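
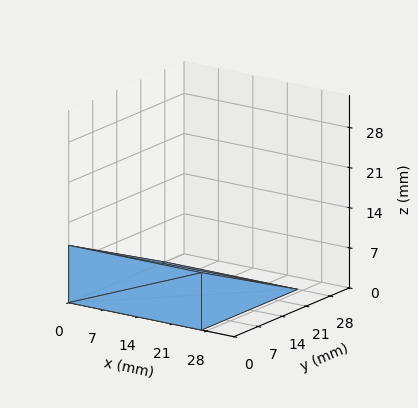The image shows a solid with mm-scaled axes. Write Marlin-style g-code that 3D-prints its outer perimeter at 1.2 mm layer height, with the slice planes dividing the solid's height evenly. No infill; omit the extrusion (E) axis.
Reading the render: the shape is a wedge (ramp): 27 × 28 mm base, rising to 10 mm along the y=0 edge and sloping linearly to z=0 at y=28 (dimensions read to the nearest mm from the axis ticks). For the g-code, the solid's height is divided into equal slices at the stated Δz and each level perimeter traced with G1 moves after a G0 lift.

; perimeter-only toolpath
G21 ; units = mm
G90 ; absolute positioning
G28 ; home
; layer 1
G0 Z1.2
G0 X0.0 Y0.0
G1 X27.0 Y0.0
G1 X27.0 Y24.5
G1 X0.0 Y24.5
G1 X0.0 Y0.0
; layer 2
G0 Z2.5
G0 X0.0 Y0.0
G1 X27.0 Y0.0
G1 X27.0 Y21.0
G1 X0.0 Y21.0
G1 X0.0 Y0.0
; layer 3
G0 Z3.8
G0 X0.0 Y0.0
G1 X27.0 Y0.0
G1 X27.0 Y17.5
G1 X0.0 Y17.5
G1 X0.0 Y0.0
; layer 4
G0 Z5.0
G0 X0.0 Y0.0
G1 X27.0 Y0.0
G1 X27.0 Y14.0
G1 X0.0 Y14.0
G1 X0.0 Y0.0
; layer 5
G0 Z6.2
G0 X0.0 Y0.0
G1 X27.0 Y0.0
G1 X27.0 Y10.5
G1 X0.0 Y10.5
G1 X0.0 Y0.0
; layer 6
G0 Z7.5
G0 X0.0 Y0.0
G1 X27.0 Y0.0
G1 X27.0 Y7.0
G1 X0.0 Y7.0
G1 X0.0 Y0.0
; layer 7
G0 Z8.8
G0 X0.0 Y0.0
G1 X27.0 Y0.0
G1 X27.0 Y3.5
G1 X0.0 Y3.5
G1 X0.0 Y0.0
M2 ; end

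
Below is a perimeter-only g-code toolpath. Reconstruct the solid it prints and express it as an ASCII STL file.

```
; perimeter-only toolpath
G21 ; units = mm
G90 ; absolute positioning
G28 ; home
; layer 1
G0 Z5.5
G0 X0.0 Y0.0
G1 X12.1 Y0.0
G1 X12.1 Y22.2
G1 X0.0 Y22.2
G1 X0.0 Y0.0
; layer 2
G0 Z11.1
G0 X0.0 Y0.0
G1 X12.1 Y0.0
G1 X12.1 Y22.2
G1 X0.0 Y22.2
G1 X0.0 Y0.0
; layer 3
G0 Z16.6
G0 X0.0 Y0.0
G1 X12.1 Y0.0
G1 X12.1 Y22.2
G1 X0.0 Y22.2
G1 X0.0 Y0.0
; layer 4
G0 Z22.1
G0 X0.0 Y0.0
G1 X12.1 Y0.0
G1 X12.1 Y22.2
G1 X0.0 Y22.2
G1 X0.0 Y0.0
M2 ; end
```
solid part
  facet normal 0.0000 0.0000 -1.0000
    outer loop
      vertex 12.1 22.2 0.0
      vertex 12.1 0.0 0.0
      vertex 0.0 0.0 0.0
    endloop
  endfacet
  facet normal 0.0000 0.0000 -1.0000
    outer loop
      vertex 0.0 22.2 0.0
      vertex 12.1 22.2 0.0
      vertex 0.0 0.0 0.0
    endloop
  endfacet
  facet normal 0.0000 0.0000 1.0000
    outer loop
      vertex 0.0 0.0 22.1
      vertex 12.1 0.0 22.1
      vertex 12.1 22.2 22.1
    endloop
  endfacet
  facet normal 0.0000 0.0000 1.0000
    outer loop
      vertex 0.0 0.0 22.1
      vertex 12.1 22.2 22.1
      vertex 0.0 22.2 22.1
    endloop
  endfacet
  facet normal 0.0000 -1.0000 0.0000
    outer loop
      vertex 0.0 0.0 0.0
      vertex 12.1 0.0 0.0
      vertex 12.1 0.0 22.1
    endloop
  endfacet
  facet normal 0.0000 -1.0000 0.0000
    outer loop
      vertex 0.0 0.0 0.0
      vertex 12.1 0.0 22.1
      vertex 0.0 0.0 22.1
    endloop
  endfacet
  facet normal 0.0000 1.0000 0.0000
    outer loop
      vertex 12.1 22.2 22.1
      vertex 12.1 22.2 0.0
      vertex 0.0 22.2 0.0
    endloop
  endfacet
  facet normal 0.0000 1.0000 0.0000
    outer loop
      vertex 0.0 22.2 22.1
      vertex 12.1 22.2 22.1
      vertex 0.0 22.2 0.0
    endloop
  endfacet
  facet normal -1.0000 0.0000 0.0000
    outer loop
      vertex 0.0 22.2 22.1
      vertex 0.0 22.2 0.0
      vertex 0.0 0.0 0.0
    endloop
  endfacet
  facet normal -1.0000 0.0000 0.0000
    outer loop
      vertex 0.0 0.0 22.1
      vertex 0.0 22.2 22.1
      vertex 0.0 0.0 0.0
    endloop
  endfacet
  facet normal 1.0000 0.0000 0.0000
    outer loop
      vertex 12.1 0.0 0.0
      vertex 12.1 22.2 0.0
      vertex 12.1 22.2 22.1
    endloop
  endfacet
  facet normal 1.0000 0.0000 0.0000
    outer loop
      vertex 12.1 0.0 0.0
      vertex 12.1 22.2 22.1
      vertex 12.1 0.0 22.1
    endloop
  endfacet
endsolid part

The G0 Z moves step by Δz≈5.5 mm. Every layer's G1 loop is the same polygon, so the solid is a straight extrusion of it from z=0 to z≈22.1. Closing with flat bottom and top caps and triangulating gives 12 facets — a rectangular box, roughly 12.1 × 22.2 mm footprint and 22.1 mm tall.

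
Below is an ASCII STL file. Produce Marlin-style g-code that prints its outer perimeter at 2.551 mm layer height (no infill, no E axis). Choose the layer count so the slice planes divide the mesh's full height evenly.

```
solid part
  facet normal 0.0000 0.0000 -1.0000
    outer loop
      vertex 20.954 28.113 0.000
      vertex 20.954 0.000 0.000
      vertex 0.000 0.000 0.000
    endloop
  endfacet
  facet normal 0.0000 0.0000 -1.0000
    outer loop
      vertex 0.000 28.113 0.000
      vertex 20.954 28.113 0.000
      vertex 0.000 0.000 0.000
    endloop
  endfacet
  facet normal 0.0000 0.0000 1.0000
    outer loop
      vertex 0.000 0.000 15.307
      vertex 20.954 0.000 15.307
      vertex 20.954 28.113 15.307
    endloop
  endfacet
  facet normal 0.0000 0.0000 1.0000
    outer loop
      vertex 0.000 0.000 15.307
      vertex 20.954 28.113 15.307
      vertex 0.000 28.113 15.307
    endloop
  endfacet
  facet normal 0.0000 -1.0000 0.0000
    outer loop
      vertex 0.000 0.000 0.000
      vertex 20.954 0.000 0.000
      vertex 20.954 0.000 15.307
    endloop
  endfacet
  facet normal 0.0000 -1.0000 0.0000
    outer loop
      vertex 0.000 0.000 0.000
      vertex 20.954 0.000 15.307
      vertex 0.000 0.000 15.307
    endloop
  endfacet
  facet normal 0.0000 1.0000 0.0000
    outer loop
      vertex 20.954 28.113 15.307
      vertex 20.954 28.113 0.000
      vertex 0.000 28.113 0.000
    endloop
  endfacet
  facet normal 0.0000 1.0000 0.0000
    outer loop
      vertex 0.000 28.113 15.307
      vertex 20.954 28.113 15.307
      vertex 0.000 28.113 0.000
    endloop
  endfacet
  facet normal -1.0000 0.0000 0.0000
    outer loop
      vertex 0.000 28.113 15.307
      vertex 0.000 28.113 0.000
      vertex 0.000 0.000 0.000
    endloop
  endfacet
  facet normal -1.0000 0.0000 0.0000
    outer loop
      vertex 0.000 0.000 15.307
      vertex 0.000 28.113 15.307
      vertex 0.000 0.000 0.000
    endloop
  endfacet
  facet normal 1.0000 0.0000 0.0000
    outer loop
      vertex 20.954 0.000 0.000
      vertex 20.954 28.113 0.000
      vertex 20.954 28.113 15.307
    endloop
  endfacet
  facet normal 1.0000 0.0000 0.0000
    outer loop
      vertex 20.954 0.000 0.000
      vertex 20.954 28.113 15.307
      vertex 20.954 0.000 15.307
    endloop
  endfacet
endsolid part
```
; perimeter-only toolpath
G21 ; units = mm
G90 ; absolute positioning
G28 ; home
; layer 1
G0 Z2.551
G0 X0.000 Y0.000
G1 X20.954 Y0.000
G1 X20.954 Y28.113
G1 X0.000 Y28.113
G1 X0.000 Y0.000
; layer 2
G0 Z5.102
G0 X0.000 Y0.000
G1 X20.954 Y0.000
G1 X20.954 Y28.113
G1 X0.000 Y28.113
G1 X0.000 Y0.000
; layer 3
G0 Z7.653
G0 X0.000 Y0.000
G1 X20.954 Y0.000
G1 X20.954 Y28.113
G1 X0.000 Y28.113
G1 X0.000 Y0.000
; layer 4
G0 Z10.205
G0 X0.000 Y0.000
G1 X20.954 Y0.000
G1 X20.954 Y28.113
G1 X0.000 Y28.113
G1 X0.000 Y0.000
; layer 5
G0 Z12.756
G0 X0.000 Y0.000
G1 X20.954 Y0.000
G1 X20.954 Y28.113
G1 X0.000 Y28.113
G1 X0.000 Y0.000
; layer 6
G0 Z15.307
G0 X0.000 Y0.000
G1 X20.954 Y0.000
G1 X20.954 Y28.113
G1 X0.000 Y28.113
G1 X0.000 Y0.000
M2 ; end

The solid is a rectangular box, roughly 21 × 28.1 mm footprint and 15.3 mm tall. Slicing at Δz = 2.551 mm — 6 equal slices spanning the solid's height, so layer i sits at z = i·h/6 — gives 6 non-empty perimeters. Each is a 4-segment closed polygon; G0 lifts to the layer z and rapids to the start vertex, then G1 traces the edges.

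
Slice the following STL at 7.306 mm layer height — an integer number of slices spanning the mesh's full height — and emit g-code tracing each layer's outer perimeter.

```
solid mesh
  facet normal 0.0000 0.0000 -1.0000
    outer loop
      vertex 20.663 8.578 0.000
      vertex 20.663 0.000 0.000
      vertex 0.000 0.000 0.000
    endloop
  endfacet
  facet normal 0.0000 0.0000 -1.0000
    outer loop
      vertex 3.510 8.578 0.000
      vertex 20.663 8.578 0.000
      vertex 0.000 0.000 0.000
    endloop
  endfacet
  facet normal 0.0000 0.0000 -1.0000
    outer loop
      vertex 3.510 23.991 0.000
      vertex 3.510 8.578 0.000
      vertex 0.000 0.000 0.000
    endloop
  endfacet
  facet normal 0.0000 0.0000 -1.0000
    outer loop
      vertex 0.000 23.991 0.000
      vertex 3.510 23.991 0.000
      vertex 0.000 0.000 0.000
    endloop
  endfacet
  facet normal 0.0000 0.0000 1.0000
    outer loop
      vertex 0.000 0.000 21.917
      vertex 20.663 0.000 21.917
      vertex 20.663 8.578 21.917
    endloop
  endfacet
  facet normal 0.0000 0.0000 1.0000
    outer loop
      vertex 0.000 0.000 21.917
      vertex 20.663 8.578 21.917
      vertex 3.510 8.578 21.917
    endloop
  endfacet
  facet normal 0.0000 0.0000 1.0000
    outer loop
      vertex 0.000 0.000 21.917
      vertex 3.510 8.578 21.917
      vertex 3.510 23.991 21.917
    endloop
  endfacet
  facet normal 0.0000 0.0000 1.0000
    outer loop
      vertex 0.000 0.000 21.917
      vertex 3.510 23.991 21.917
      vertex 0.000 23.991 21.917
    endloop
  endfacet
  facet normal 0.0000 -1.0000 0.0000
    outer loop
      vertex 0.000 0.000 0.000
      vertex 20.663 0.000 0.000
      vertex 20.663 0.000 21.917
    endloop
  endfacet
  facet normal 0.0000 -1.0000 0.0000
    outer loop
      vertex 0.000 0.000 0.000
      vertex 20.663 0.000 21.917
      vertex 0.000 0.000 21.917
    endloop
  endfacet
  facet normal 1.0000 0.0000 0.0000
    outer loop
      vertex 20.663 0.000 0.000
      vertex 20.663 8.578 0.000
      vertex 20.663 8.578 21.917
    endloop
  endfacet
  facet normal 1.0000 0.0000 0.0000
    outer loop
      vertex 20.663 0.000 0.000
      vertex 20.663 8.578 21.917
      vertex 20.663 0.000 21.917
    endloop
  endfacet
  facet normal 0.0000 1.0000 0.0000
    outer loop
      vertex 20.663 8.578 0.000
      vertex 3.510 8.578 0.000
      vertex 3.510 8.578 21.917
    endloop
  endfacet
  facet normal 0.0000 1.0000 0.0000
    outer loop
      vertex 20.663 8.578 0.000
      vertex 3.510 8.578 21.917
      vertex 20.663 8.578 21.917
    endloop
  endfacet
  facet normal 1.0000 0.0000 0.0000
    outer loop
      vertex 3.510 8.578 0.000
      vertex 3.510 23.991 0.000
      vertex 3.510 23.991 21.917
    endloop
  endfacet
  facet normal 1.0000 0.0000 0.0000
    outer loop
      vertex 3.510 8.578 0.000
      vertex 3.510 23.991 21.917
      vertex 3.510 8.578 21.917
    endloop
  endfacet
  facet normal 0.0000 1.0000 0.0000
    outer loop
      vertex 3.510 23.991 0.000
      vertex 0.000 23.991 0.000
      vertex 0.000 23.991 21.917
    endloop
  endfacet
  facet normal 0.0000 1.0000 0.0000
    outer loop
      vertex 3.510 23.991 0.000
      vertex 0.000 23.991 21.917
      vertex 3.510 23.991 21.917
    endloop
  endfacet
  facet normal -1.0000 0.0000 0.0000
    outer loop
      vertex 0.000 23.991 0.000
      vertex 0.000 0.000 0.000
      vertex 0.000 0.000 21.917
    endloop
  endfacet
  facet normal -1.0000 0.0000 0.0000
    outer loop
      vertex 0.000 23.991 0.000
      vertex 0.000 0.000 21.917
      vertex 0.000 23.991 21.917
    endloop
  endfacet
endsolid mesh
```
; perimeter-only toolpath
G21 ; units = mm
G90 ; absolute positioning
G28 ; home
; layer 1
G0 Z7.306
G0 X0.000 Y0.000
G1 X20.663 Y0.000
G1 X20.663 Y8.578
G1 X3.510 Y8.578
G1 X3.510 Y23.991
G1 X0.000 Y23.991
G1 X0.000 Y0.000
; layer 2
G0 Z14.611
G0 X0.000 Y0.000
G1 X20.663 Y0.000
G1 X20.663 Y8.578
G1 X3.510 Y8.578
G1 X3.510 Y23.991
G1 X0.000 Y23.991
G1 X0.000 Y0.000
; layer 3
G0 Z21.917
G0 X0.000 Y0.000
G1 X20.663 Y0.000
G1 X20.663 Y8.578
G1 X3.510 Y8.578
G1 X3.510 Y23.991
G1 X0.000 Y23.991
G1 X0.000 Y0.000
M2 ; end

The solid is an L-shaped prism: outer 20.7 × 24 mm, arm thicknesses ≈ 8.58 mm (horizontal) and 3.51 mm (vertical), extruded 21.9 mm in z. Slicing at Δz = 7.306 mm — 3 equal slices spanning the solid's height, so layer i sits at z = i·h/3 — gives 3 non-empty perimeters. Each is a 6-segment closed polygon; G0 lifts to the layer z and rapids to the start vertex, then G1 traces the edges.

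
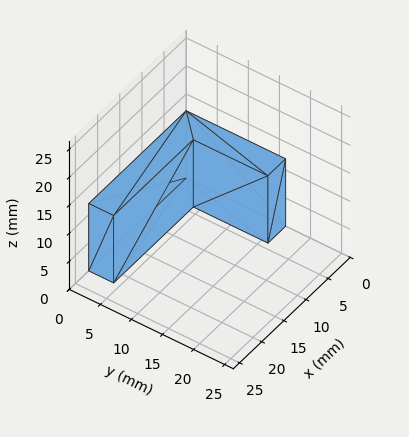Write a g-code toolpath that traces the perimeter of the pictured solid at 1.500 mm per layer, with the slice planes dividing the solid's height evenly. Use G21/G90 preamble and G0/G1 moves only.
Reading the render: the shape is an L-shaped prism: outer 22 × 16 mm, arm thicknesses ≈ 4 mm (horizontal) and 4 mm (vertical), extruded 12 mm in z (dimensions read to the nearest mm from the axis ticks). For the g-code, the solid's height is divided into equal slices at the stated Δz and each level perimeter traced with G1 moves after a G0 lift.

; perimeter-only toolpath
G21 ; units = mm
G90 ; absolute positioning
G28 ; home
; layer 1
G0 Z1.500
G0 X0.000 Y0.000
G1 X22.000 Y0.000
G1 X22.000 Y4.000
G1 X4.000 Y4.000
G1 X4.000 Y16.000
G1 X0.000 Y16.000
G1 X0.000 Y0.000
; layer 2
G0 Z3.000
G0 X0.000 Y0.000
G1 X22.000 Y0.000
G1 X22.000 Y4.000
G1 X4.000 Y4.000
G1 X4.000 Y16.000
G1 X0.000 Y16.000
G1 X0.000 Y0.000
; layer 3
G0 Z4.500
G0 X0.000 Y0.000
G1 X22.000 Y0.000
G1 X22.000 Y4.000
G1 X4.000 Y4.000
G1 X4.000 Y16.000
G1 X0.000 Y16.000
G1 X0.000 Y0.000
; layer 4
G0 Z6.000
G0 X0.000 Y0.000
G1 X22.000 Y0.000
G1 X22.000 Y4.000
G1 X4.000 Y4.000
G1 X4.000 Y16.000
G1 X0.000 Y16.000
G1 X0.000 Y0.000
; layer 5
G0 Z7.500
G0 X0.000 Y0.000
G1 X22.000 Y0.000
G1 X22.000 Y4.000
G1 X4.000 Y4.000
G1 X4.000 Y16.000
G1 X0.000 Y16.000
G1 X0.000 Y0.000
; layer 6
G0 Z9.000
G0 X0.000 Y0.000
G1 X22.000 Y0.000
G1 X22.000 Y4.000
G1 X4.000 Y4.000
G1 X4.000 Y16.000
G1 X0.000 Y16.000
G1 X0.000 Y0.000
; layer 7
G0 Z10.500
G0 X0.000 Y0.000
G1 X22.000 Y0.000
G1 X22.000 Y4.000
G1 X4.000 Y4.000
G1 X4.000 Y16.000
G1 X0.000 Y16.000
G1 X0.000 Y0.000
; layer 8
G0 Z12.000
G0 X0.000 Y0.000
G1 X22.000 Y0.000
G1 X22.000 Y4.000
G1 X4.000 Y4.000
G1 X4.000 Y16.000
G1 X0.000 Y16.000
G1 X0.000 Y0.000
M2 ; end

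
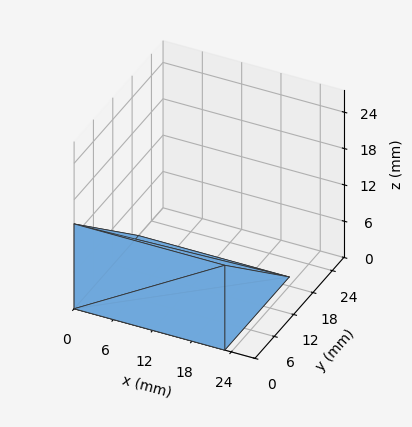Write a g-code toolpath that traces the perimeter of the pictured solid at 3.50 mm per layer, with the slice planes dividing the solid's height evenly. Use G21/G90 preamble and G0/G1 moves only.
Reading the render: the shape is a wedge (ramp): 23 × 20 mm base, rising to 14 mm along the y=0 edge and sloping linearly to z=0 at y=20 (dimensions read to the nearest mm from the axis ticks). For the g-code, the solid's height is divided into equal slices at the stated Δz and each level perimeter traced with G1 moves after a G0 lift.

; perimeter-only toolpath
G21 ; units = mm
G90 ; absolute positioning
G28 ; home
; layer 1
G0 Z3.50
G0 X0.00 Y0.00
G1 X23.00 Y0.00
G1 X23.00 Y15.00
G1 X0.00 Y15.00
G1 X0.00 Y0.00
; layer 2
G0 Z7.00
G0 X0.00 Y0.00
G1 X23.00 Y0.00
G1 X23.00 Y10.00
G1 X0.00 Y10.00
G1 X0.00 Y0.00
; layer 3
G0 Z10.50
G0 X0.00 Y0.00
G1 X23.00 Y0.00
G1 X23.00 Y5.00
G1 X0.00 Y5.00
G1 X0.00 Y0.00
M2 ; end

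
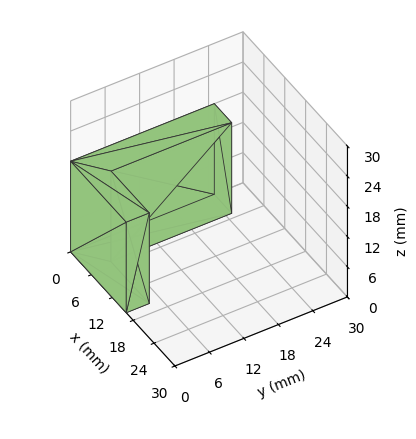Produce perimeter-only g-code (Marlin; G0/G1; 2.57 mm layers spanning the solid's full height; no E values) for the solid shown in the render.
Reading the render: the shape is an L-shaped prism: outer 16 × 25 mm, arm thicknesses ≈ 4 mm (horizontal) and 5 mm (vertical), extruded 18 mm in z (dimensions read to the nearest mm from the axis ticks). For the g-code, the solid's height is divided into equal slices at the stated Δz and each level perimeter traced with G1 moves after a G0 lift.

; perimeter-only toolpath
G21 ; units = mm
G90 ; absolute positioning
G28 ; home
; layer 1
G0 Z2.57
G0 X0.00 Y0.00
G1 X16.00 Y0.00
G1 X16.00 Y4.00
G1 X5.00 Y4.00
G1 X5.00 Y25.00
G1 X0.00 Y25.00
G1 X0.00 Y0.00
; layer 2
G0 Z5.14
G0 X0.00 Y0.00
G1 X16.00 Y0.00
G1 X16.00 Y4.00
G1 X5.00 Y4.00
G1 X5.00 Y25.00
G1 X0.00 Y25.00
G1 X0.00 Y0.00
; layer 3
G0 Z7.71
G0 X0.00 Y0.00
G1 X16.00 Y0.00
G1 X16.00 Y4.00
G1 X5.00 Y4.00
G1 X5.00 Y25.00
G1 X0.00 Y25.00
G1 X0.00 Y0.00
; layer 4
G0 Z10.29
G0 X0.00 Y0.00
G1 X16.00 Y0.00
G1 X16.00 Y4.00
G1 X5.00 Y4.00
G1 X5.00 Y25.00
G1 X0.00 Y25.00
G1 X0.00 Y0.00
; layer 5
G0 Z12.86
G0 X0.00 Y0.00
G1 X16.00 Y0.00
G1 X16.00 Y4.00
G1 X5.00 Y4.00
G1 X5.00 Y25.00
G1 X0.00 Y25.00
G1 X0.00 Y0.00
; layer 6
G0 Z15.43
G0 X0.00 Y0.00
G1 X16.00 Y0.00
G1 X16.00 Y4.00
G1 X5.00 Y4.00
G1 X5.00 Y25.00
G1 X0.00 Y25.00
G1 X0.00 Y0.00
; layer 7
G0 Z18.00
G0 X0.00 Y0.00
G1 X16.00 Y0.00
G1 X16.00 Y4.00
G1 X5.00 Y4.00
G1 X5.00 Y25.00
G1 X0.00 Y25.00
G1 X0.00 Y0.00
M2 ; end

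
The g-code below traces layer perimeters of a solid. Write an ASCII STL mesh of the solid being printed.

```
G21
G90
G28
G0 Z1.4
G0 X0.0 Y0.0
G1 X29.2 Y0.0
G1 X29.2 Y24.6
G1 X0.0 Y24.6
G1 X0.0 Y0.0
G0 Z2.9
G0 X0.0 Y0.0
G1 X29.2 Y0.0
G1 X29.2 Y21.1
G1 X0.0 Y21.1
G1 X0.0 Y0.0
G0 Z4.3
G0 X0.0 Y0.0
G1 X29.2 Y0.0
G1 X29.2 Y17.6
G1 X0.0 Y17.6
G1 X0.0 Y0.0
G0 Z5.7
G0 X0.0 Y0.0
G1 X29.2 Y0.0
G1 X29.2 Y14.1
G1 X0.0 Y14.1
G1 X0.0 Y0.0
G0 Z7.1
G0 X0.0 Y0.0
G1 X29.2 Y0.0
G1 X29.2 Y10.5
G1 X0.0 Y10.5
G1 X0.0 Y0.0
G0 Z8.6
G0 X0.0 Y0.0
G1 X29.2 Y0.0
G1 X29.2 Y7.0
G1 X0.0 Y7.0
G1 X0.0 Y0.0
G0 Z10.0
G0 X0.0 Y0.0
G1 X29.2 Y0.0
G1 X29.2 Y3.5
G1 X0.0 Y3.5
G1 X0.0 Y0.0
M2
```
solid part
  facet normal 0.0000 0.0000 -1.0000
    outer loop
      vertex 29.2 28.1 0.0
      vertex 29.2 0.0 0.0
      vertex 0.0 0.0 0.0
    endloop
  endfacet
  facet normal 0.0000 0.0000 -1.0000
    outer loop
      vertex 0.0 28.1 0.0
      vertex 29.2 28.1 0.0
      vertex 0.0 0.0 0.0
    endloop
  endfacet
  facet normal 0.0000 -1.0000 0.0000
    outer loop
      vertex 0.0 0.0 0.0
      vertex 29.2 0.0 0.0
      vertex 29.2 0.0 11.4
    endloop
  endfacet
  facet normal 0.0000 -1.0000 0.0000
    outer loop
      vertex 0.0 0.0 0.0
      vertex 29.2 0.0 11.4
      vertex 0.0 0.0 11.4
    endloop
  endfacet
  facet normal 0.0000 0.3759 0.9266
    outer loop
      vertex 0.0 0.0 11.4
      vertex 29.2 0.0 11.4
      vertex 29.2 28.1 0.0
    endloop
  endfacet
  facet normal 0.0000 0.3759 0.9266
    outer loop
      vertex 0.0 0.0 11.4
      vertex 29.2 28.1 0.0
      vertex 0.0 28.1 0.0
    endloop
  endfacet
  facet normal -1.0000 0.0000 0.0000
    outer loop
      vertex 0.0 0.0 11.4
      vertex 0.0 28.1 0.0
      vertex 0.0 0.0 0.0
    endloop
  endfacet
  facet normal 1.0000 0.0000 0.0000
    outer loop
      vertex 29.2 0.0 0.0
      vertex 29.2 28.1 0.0
      vertex 29.2 0.0 11.4
    endloop
  endfacet
endsolid part

The G0 Z moves step by Δz≈1.4 mm. The G1 loops shrink linearly with z, so the solid tapers from its base footprint up to z≈11.4. Closing with a flat bottom cap and the tapered top and triangulating gives 8 facets — a wedge (ramp): 29.2 × 28.1 mm base, rising to 11.4 mm along the y=0 edge and sloping linearly to z=0 at y=28.1.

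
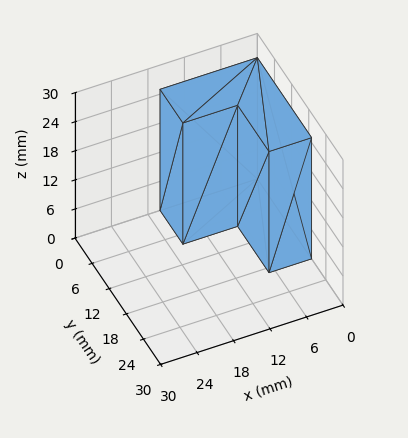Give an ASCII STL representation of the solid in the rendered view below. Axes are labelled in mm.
Reading the render: the shape is an L-shaped prism: outer 16 × 19 mm, arm thicknesses ≈ 8 mm (horizontal) and 7 mm (vertical), extruded 25 mm in z (dimensions read to the nearest mm from the axis ticks). For the STL, each face is triangulated and given an outward normal.

solid part
  facet normal 0.0000 0.0000 -1.0000
    outer loop
      vertex 16.0 8.0 0.0
      vertex 16.0 0.0 0.0
      vertex 0.0 0.0 0.0
    endloop
  endfacet
  facet normal 0.0000 0.0000 -1.0000
    outer loop
      vertex 7.0 8.0 0.0
      vertex 16.0 8.0 0.0
      vertex 0.0 0.0 0.0
    endloop
  endfacet
  facet normal 0.0000 0.0000 -1.0000
    outer loop
      vertex 7.0 19.0 0.0
      vertex 7.0 8.0 0.0
      vertex 0.0 0.0 0.0
    endloop
  endfacet
  facet normal 0.0000 0.0000 -1.0000
    outer loop
      vertex 0.0 19.0 0.0
      vertex 7.0 19.0 0.0
      vertex 0.0 0.0 0.0
    endloop
  endfacet
  facet normal 0.0000 0.0000 1.0000
    outer loop
      vertex 0.0 0.0 25.0
      vertex 16.0 0.0 25.0
      vertex 16.0 8.0 25.0
    endloop
  endfacet
  facet normal 0.0000 0.0000 1.0000
    outer loop
      vertex 0.0 0.0 25.0
      vertex 16.0 8.0 25.0
      vertex 7.0 8.0 25.0
    endloop
  endfacet
  facet normal 0.0000 0.0000 1.0000
    outer loop
      vertex 0.0 0.0 25.0
      vertex 7.0 8.0 25.0
      vertex 7.0 19.0 25.0
    endloop
  endfacet
  facet normal 0.0000 0.0000 1.0000
    outer loop
      vertex 0.0 0.0 25.0
      vertex 7.0 19.0 25.0
      vertex 0.0 19.0 25.0
    endloop
  endfacet
  facet normal 0.0000 -1.0000 0.0000
    outer loop
      vertex 0.0 0.0 0.0
      vertex 16.0 0.0 0.0
      vertex 16.0 0.0 25.0
    endloop
  endfacet
  facet normal 0.0000 -1.0000 0.0000
    outer loop
      vertex 0.0 0.0 0.0
      vertex 16.0 0.0 25.0
      vertex 0.0 0.0 25.0
    endloop
  endfacet
  facet normal 1.0000 0.0000 0.0000
    outer loop
      vertex 16.0 0.0 0.0
      vertex 16.0 8.0 0.0
      vertex 16.0 8.0 25.0
    endloop
  endfacet
  facet normal 1.0000 0.0000 0.0000
    outer loop
      vertex 16.0 0.0 0.0
      vertex 16.0 8.0 25.0
      vertex 16.0 0.0 25.0
    endloop
  endfacet
  facet normal 0.0000 1.0000 0.0000
    outer loop
      vertex 16.0 8.0 0.0
      vertex 7.0 8.0 0.0
      vertex 7.0 8.0 25.0
    endloop
  endfacet
  facet normal 0.0000 1.0000 0.0000
    outer loop
      vertex 16.0 8.0 0.0
      vertex 7.0 8.0 25.0
      vertex 16.0 8.0 25.0
    endloop
  endfacet
  facet normal 1.0000 0.0000 0.0000
    outer loop
      vertex 7.0 8.0 0.0
      vertex 7.0 19.0 0.0
      vertex 7.0 19.0 25.0
    endloop
  endfacet
  facet normal 1.0000 0.0000 0.0000
    outer loop
      vertex 7.0 8.0 0.0
      vertex 7.0 19.0 25.0
      vertex 7.0 8.0 25.0
    endloop
  endfacet
  facet normal 0.0000 1.0000 0.0000
    outer loop
      vertex 7.0 19.0 0.0
      vertex 0.0 19.0 0.0
      vertex 0.0 19.0 25.0
    endloop
  endfacet
  facet normal 0.0000 1.0000 0.0000
    outer loop
      vertex 7.0 19.0 0.0
      vertex 0.0 19.0 25.0
      vertex 7.0 19.0 25.0
    endloop
  endfacet
  facet normal -1.0000 0.0000 0.0000
    outer loop
      vertex 0.0 19.0 0.0
      vertex 0.0 0.0 0.0
      vertex 0.0 0.0 25.0
    endloop
  endfacet
  facet normal -1.0000 0.0000 0.0000
    outer loop
      vertex 0.0 19.0 0.0
      vertex 0.0 0.0 25.0
      vertex 0.0 19.0 25.0
    endloop
  endfacet
endsolid part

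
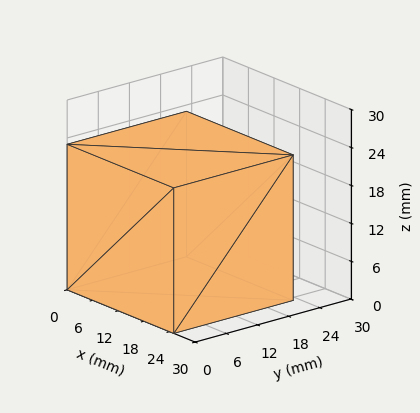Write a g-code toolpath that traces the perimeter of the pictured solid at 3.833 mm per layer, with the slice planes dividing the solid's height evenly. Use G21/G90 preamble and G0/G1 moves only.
Reading the render: the shape is a rectangular box, roughly 25 × 23 mm footprint and 23 mm tall (dimensions read to the nearest mm from the axis ticks). For the g-code, the solid's height is divided into equal slices at the stated Δz and each level perimeter traced with G1 moves after a G0 lift.

; perimeter-only toolpath
G21 ; units = mm
G90 ; absolute positioning
G28 ; home
; layer 1
G0 Z3.833
G0 X0.000 Y0.000
G1 X25.000 Y0.000
G1 X25.000 Y23.000
G1 X0.000 Y23.000
G1 X0.000 Y0.000
; layer 2
G0 Z7.667
G0 X0.000 Y0.000
G1 X25.000 Y0.000
G1 X25.000 Y23.000
G1 X0.000 Y23.000
G1 X0.000 Y0.000
; layer 3
G0 Z11.500
G0 X0.000 Y0.000
G1 X25.000 Y0.000
G1 X25.000 Y23.000
G1 X0.000 Y23.000
G1 X0.000 Y0.000
; layer 4
G0 Z15.333
G0 X0.000 Y0.000
G1 X25.000 Y0.000
G1 X25.000 Y23.000
G1 X0.000 Y23.000
G1 X0.000 Y0.000
; layer 5
G0 Z19.167
G0 X0.000 Y0.000
G1 X25.000 Y0.000
G1 X25.000 Y23.000
G1 X0.000 Y23.000
G1 X0.000 Y0.000
; layer 6
G0 Z23.000
G0 X0.000 Y0.000
G1 X25.000 Y0.000
G1 X25.000 Y23.000
G1 X0.000 Y23.000
G1 X0.000 Y0.000
M2 ; end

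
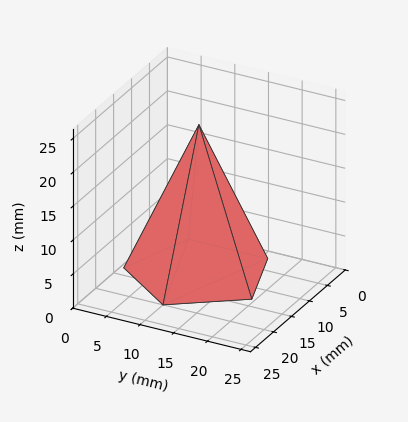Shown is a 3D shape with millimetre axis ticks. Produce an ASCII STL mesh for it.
Reading the render: the shape is a regular 5-sided pyramid, base circumscribed radius ≈ 10 mm, apex at z ≈ 22 mm (dimensions read to the nearest mm from the axis ticks). For the STL, each face is triangulated and given an outward normal.

solid part
  facet normal 0.0000 0.0000 -1.0000
    outer loop
      vertex 1.9 15.9 0.0
      vertex 13.1 19.5 0.0
      vertex 20.0 10.0 0.0
    endloop
  endfacet
  facet normal 0.0000 0.0000 -1.0000
    outer loop
      vertex 1.9 4.1 0.0
      vertex 1.9 15.9 0.0
      vertex 20.0 10.0 0.0
    endloop
  endfacet
  facet normal 0.0000 0.0000 -1.0000
    outer loop
      vertex 13.1 0.5 0.0
      vertex 1.9 4.1 0.0
      vertex 20.0 10.0 0.0
    endloop
  endfacet
  facet normal 0.7594 0.5515 0.3452
    outer loop
      vertex 20.0 10.0 0.0
      vertex 13.1 19.5 0.0
      vertex 10.0 10.0 22.0
    endloop
  endfacet
  facet normal -0.2872 0.8935 0.3453
    outer loop
      vertex 13.1 19.5 0.0
      vertex 1.9 15.9 0.0
      vertex 10.0 10.0 22.0
    endloop
  endfacet
  facet normal -0.9384 0.0000 0.3455
    outer loop
      vertex 1.9 15.9 0.0
      vertex 1.9 4.1 0.0
      vertex 10.0 10.0 22.0
    endloop
  endfacet
  facet normal -0.2872 -0.8935 0.3453
    outer loop
      vertex 1.9 4.1 0.0
      vertex 13.1 0.5 0.0
      vertex 10.0 10.0 22.0
    endloop
  endfacet
  facet normal 0.7594 -0.5515 0.3452
    outer loop
      vertex 13.1 0.5 0.0
      vertex 20.0 10.0 0.0
      vertex 10.0 10.0 22.0
    endloop
  endfacet
endsolid part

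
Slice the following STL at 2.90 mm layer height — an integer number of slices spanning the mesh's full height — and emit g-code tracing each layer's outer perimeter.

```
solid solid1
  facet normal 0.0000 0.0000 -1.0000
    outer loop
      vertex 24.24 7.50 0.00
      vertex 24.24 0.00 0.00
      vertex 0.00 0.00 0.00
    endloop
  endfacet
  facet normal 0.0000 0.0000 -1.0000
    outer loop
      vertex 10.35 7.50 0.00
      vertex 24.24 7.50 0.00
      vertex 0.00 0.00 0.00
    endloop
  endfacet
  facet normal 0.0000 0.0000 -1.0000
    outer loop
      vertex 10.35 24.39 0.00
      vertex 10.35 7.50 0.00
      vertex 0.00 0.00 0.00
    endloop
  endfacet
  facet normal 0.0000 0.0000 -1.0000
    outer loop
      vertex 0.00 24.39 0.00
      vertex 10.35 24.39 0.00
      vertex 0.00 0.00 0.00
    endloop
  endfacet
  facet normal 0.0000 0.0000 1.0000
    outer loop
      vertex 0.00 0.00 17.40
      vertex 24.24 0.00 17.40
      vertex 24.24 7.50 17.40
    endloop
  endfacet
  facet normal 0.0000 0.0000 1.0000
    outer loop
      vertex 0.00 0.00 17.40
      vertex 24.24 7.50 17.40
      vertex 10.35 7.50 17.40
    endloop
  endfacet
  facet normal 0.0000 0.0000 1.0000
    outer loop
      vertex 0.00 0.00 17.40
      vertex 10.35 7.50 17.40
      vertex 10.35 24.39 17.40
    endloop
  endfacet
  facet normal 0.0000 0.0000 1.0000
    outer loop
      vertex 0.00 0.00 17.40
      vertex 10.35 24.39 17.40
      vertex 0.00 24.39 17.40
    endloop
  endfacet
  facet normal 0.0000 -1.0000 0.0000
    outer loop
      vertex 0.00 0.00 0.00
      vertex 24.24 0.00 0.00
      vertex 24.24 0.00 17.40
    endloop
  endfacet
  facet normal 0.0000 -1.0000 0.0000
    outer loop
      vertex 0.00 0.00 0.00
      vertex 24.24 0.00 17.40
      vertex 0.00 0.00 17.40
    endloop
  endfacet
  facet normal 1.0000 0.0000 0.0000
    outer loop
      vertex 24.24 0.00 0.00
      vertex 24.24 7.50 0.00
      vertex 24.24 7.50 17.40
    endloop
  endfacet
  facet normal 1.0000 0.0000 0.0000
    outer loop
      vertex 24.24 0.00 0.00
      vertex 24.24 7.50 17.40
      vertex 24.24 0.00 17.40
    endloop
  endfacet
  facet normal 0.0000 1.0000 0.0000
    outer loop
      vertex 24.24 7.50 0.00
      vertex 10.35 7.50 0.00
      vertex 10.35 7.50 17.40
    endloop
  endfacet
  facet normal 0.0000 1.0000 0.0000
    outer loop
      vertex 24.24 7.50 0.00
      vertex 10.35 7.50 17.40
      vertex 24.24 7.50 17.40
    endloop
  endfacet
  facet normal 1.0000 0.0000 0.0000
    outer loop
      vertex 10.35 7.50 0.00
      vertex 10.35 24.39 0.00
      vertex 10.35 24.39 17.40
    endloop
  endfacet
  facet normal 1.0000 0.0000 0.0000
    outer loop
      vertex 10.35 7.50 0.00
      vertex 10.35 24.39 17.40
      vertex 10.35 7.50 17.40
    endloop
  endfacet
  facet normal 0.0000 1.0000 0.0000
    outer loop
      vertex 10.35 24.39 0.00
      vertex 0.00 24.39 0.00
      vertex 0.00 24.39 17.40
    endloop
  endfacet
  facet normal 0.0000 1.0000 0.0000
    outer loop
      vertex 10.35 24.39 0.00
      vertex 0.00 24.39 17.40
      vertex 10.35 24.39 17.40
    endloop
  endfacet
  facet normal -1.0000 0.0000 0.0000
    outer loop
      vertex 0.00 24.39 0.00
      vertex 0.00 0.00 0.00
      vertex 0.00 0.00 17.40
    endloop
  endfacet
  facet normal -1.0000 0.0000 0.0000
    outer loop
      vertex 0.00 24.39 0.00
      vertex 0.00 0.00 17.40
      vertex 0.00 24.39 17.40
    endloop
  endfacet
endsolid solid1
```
; perimeter-only toolpath
G21 ; units = mm
G90 ; absolute positioning
G28 ; home
; layer 1
G0 Z2.90
G0 X0.00 Y0.00
G1 X24.24 Y0.00
G1 X24.24 Y7.50
G1 X10.35 Y7.50
G1 X10.35 Y24.39
G1 X0.00 Y24.39
G1 X0.00 Y0.00
; layer 2
G0 Z5.80
G0 X0.00 Y0.00
G1 X24.24 Y0.00
G1 X24.24 Y7.50
G1 X10.35 Y7.50
G1 X10.35 Y24.39
G1 X0.00 Y24.39
G1 X0.00 Y0.00
; layer 3
G0 Z8.70
G0 X0.00 Y0.00
G1 X24.24 Y0.00
G1 X24.24 Y7.50
G1 X10.35 Y7.50
G1 X10.35 Y24.39
G1 X0.00 Y24.39
G1 X0.00 Y0.00
; layer 4
G0 Z11.60
G0 X0.00 Y0.00
G1 X24.24 Y0.00
G1 X24.24 Y7.50
G1 X10.35 Y7.50
G1 X10.35 Y24.39
G1 X0.00 Y24.39
G1 X0.00 Y0.00
; layer 5
G0 Z14.50
G0 X0.00 Y0.00
G1 X24.24 Y0.00
G1 X24.24 Y7.50
G1 X10.35 Y7.50
G1 X10.35 Y24.39
G1 X0.00 Y24.39
G1 X0.00 Y0.00
; layer 6
G0 Z17.40
G0 X0.00 Y0.00
G1 X24.24 Y0.00
G1 X24.24 Y7.50
G1 X10.35 Y7.50
G1 X10.35 Y24.39
G1 X0.00 Y24.39
G1 X0.00 Y0.00
M2 ; end

The solid is an L-shaped prism: outer 24.2 × 24.4 mm, arm thicknesses ≈ 7.5 mm (horizontal) and 10.3 mm (vertical), extruded 17.4 mm in z. Slicing at Δz = 2.90 mm — 6 equal slices spanning the solid's height, so layer i sits at z = i·h/6 — gives 6 non-empty perimeters. Each is a 6-segment closed polygon; G0 lifts to the layer z and rapids to the start vertex, then G1 traces the edges.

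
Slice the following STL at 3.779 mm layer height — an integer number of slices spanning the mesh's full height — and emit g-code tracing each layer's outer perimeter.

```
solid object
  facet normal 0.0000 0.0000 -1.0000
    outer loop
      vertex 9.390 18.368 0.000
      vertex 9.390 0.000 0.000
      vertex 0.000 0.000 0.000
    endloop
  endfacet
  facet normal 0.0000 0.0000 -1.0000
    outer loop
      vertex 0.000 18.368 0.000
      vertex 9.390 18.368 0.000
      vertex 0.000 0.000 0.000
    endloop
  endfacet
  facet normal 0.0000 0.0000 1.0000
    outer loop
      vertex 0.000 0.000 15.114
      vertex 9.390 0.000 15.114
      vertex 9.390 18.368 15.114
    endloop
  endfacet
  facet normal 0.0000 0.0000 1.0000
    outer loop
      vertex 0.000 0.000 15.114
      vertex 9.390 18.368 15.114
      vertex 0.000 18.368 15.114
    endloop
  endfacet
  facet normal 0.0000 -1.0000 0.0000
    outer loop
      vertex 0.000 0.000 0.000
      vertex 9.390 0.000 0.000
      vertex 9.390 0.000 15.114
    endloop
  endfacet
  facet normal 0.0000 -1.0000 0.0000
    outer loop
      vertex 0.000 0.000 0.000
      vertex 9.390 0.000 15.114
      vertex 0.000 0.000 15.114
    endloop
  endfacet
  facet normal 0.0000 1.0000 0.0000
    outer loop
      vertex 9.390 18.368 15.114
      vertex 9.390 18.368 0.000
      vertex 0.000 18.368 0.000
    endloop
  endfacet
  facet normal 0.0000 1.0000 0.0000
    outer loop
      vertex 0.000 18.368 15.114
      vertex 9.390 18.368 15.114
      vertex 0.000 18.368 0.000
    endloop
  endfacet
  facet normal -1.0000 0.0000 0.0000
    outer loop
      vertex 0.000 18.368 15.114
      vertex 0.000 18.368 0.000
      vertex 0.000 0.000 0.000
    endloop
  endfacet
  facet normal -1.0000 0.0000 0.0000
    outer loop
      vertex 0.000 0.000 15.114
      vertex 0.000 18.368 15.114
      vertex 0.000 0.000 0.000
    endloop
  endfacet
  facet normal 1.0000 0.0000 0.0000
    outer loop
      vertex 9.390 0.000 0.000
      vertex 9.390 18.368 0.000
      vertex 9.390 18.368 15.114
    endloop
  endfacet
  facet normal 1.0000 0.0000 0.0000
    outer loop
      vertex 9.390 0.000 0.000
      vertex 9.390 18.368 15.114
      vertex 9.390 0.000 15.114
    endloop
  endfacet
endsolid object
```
; perimeter-only toolpath
G21 ; units = mm
G90 ; absolute positioning
G28 ; home
; layer 1
G0 Z3.779
G0 X0.000 Y0.000
G1 X9.390 Y0.000
G1 X9.390 Y18.368
G1 X0.000 Y18.368
G1 X0.000 Y0.000
; layer 2
G0 Z7.557
G0 X0.000 Y0.000
G1 X9.390 Y0.000
G1 X9.390 Y18.368
G1 X0.000 Y18.368
G1 X0.000 Y0.000
; layer 3
G0 Z11.335
G0 X0.000 Y0.000
G1 X9.390 Y0.000
G1 X9.390 Y18.368
G1 X0.000 Y18.368
G1 X0.000 Y0.000
; layer 4
G0 Z15.114
G0 X0.000 Y0.000
G1 X9.390 Y0.000
G1 X9.390 Y18.368
G1 X0.000 Y18.368
G1 X0.000 Y0.000
M2 ; end

The solid is a rectangular box, roughly 9.39 × 18.4 mm footprint and 15.1 mm tall. Slicing at Δz = 3.779 mm — 4 equal slices spanning the solid's height, so layer i sits at z = i·h/4 — gives 4 non-empty perimeters. Each is a 4-segment closed polygon; G0 lifts to the layer z and rapids to the start vertex, then G1 traces the edges.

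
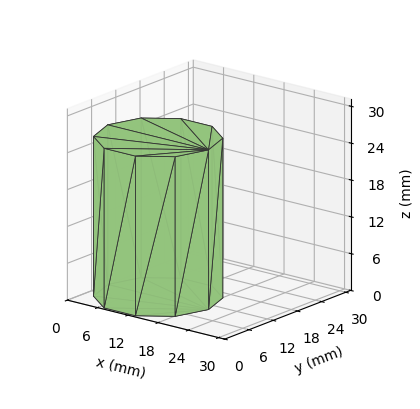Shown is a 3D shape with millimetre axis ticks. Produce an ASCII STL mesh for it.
Reading the render: the shape is a regular 10-sided prism (a cylinder approximated with 10 flat sides), circumscribed radius ≈ 10 mm, height ≈ 26 mm (dimensions read to the nearest mm from the axis ticks). For the STL, each face is triangulated and given an outward normal.

solid part
  facet normal 0.0000 0.0000 -1.0000
    outer loop
      vertex 13.1 19.5 0.0
      vertex 18.1 15.9 0.0
      vertex 20.0 10.0 0.0
    endloop
  endfacet
  facet normal 0.0000 0.0000 -1.0000
    outer loop
      vertex 6.9 19.5 0.0
      vertex 13.1 19.5 0.0
      vertex 20.0 10.0 0.0
    endloop
  endfacet
  facet normal 0.0000 0.0000 -1.0000
    outer loop
      vertex 1.9 15.9 0.0
      vertex 6.9 19.5 0.0
      vertex 20.0 10.0 0.0
    endloop
  endfacet
  facet normal 0.0000 0.0000 -1.0000
    outer loop
      vertex 0.0 10.0 0.0
      vertex 1.9 15.9 0.0
      vertex 20.0 10.0 0.0
    endloop
  endfacet
  facet normal 0.0000 0.0000 -1.0000
    outer loop
      vertex 1.9 4.1 0.0
      vertex 0.0 10.0 0.0
      vertex 20.0 10.0 0.0
    endloop
  endfacet
  facet normal 0.0000 0.0000 -1.0000
    outer loop
      vertex 6.9 0.5 0.0
      vertex 1.9 4.1 0.0
      vertex 20.0 10.0 0.0
    endloop
  endfacet
  facet normal 0.0000 0.0000 -1.0000
    outer loop
      vertex 13.1 0.5 0.0
      vertex 6.9 0.5 0.0
      vertex 20.0 10.0 0.0
    endloop
  endfacet
  facet normal 0.0000 0.0000 -1.0000
    outer loop
      vertex 18.1 4.1 0.0
      vertex 13.1 0.5 0.0
      vertex 20.0 10.0 0.0
    endloop
  endfacet
  facet normal 0.0000 0.0000 1.0000
    outer loop
      vertex 20.0 10.0 26.0
      vertex 18.1 15.9 26.0
      vertex 13.1 19.5 26.0
    endloop
  endfacet
  facet normal 0.0000 0.0000 1.0000
    outer loop
      vertex 20.0 10.0 26.0
      vertex 13.1 19.5 26.0
      vertex 6.9 19.5 26.0
    endloop
  endfacet
  facet normal 0.0000 0.0000 1.0000
    outer loop
      vertex 20.0 10.0 26.0
      vertex 6.9 19.5 26.0
      vertex 1.9 15.9 26.0
    endloop
  endfacet
  facet normal 0.0000 0.0000 1.0000
    outer loop
      vertex 20.0 10.0 26.0
      vertex 1.9 15.9 26.0
      vertex 0.0 10.0 26.0
    endloop
  endfacet
  facet normal 0.0000 0.0000 1.0000
    outer loop
      vertex 20.0 10.0 26.0
      vertex 0.0 10.0 26.0
      vertex 1.9 4.1 26.0
    endloop
  endfacet
  facet normal 0.0000 0.0000 1.0000
    outer loop
      vertex 20.0 10.0 26.0
      vertex 1.9 4.1 26.0
      vertex 6.9 0.5 26.0
    endloop
  endfacet
  facet normal 0.0000 0.0000 1.0000
    outer loop
      vertex 20.0 10.0 26.0
      vertex 6.9 0.5 26.0
      vertex 13.1 0.5 26.0
    endloop
  endfacet
  facet normal 0.0000 0.0000 1.0000
    outer loop
      vertex 20.0 10.0 26.0
      vertex 13.1 0.5 26.0
      vertex 18.1 4.1 26.0
    endloop
  endfacet
  facet normal 0.9519 0.3065 0.0000
    outer loop
      vertex 20.0 10.0 0.0
      vertex 18.1 15.9 0.0
      vertex 18.1 15.9 26.0
    endloop
  endfacet
  facet normal 0.9519 0.3065 0.0000
    outer loop
      vertex 20.0 10.0 0.0
      vertex 18.1 15.9 26.0
      vertex 20.0 10.0 26.0
    endloop
  endfacet
  facet normal 0.5843 0.8115 0.0000
    outer loop
      vertex 18.1 15.9 0.0
      vertex 13.1 19.5 0.0
      vertex 13.1 19.5 26.0
    endloop
  endfacet
  facet normal 0.5843 0.8115 0.0000
    outer loop
      vertex 18.1 15.9 0.0
      vertex 13.1 19.5 26.0
      vertex 18.1 15.9 26.0
    endloop
  endfacet
  facet normal 0.0000 1.0000 0.0000
    outer loop
      vertex 13.1 19.5 0.0
      vertex 6.9 19.5 0.0
      vertex 6.9 19.5 26.0
    endloop
  endfacet
  facet normal 0.0000 1.0000 0.0000
    outer loop
      vertex 13.1 19.5 0.0
      vertex 6.9 19.5 26.0
      vertex 13.1 19.5 26.0
    endloop
  endfacet
  facet normal -0.5843 0.8115 0.0000
    outer loop
      vertex 6.9 19.5 0.0
      vertex 1.9 15.9 0.0
      vertex 1.9 15.9 26.0
    endloop
  endfacet
  facet normal -0.5843 0.8115 0.0000
    outer loop
      vertex 6.9 19.5 0.0
      vertex 1.9 15.9 26.0
      vertex 6.9 19.5 26.0
    endloop
  endfacet
  facet normal -0.9519 0.3065 0.0000
    outer loop
      vertex 1.9 15.9 0.0
      vertex 0.0 10.0 0.0
      vertex 0.0 10.0 26.0
    endloop
  endfacet
  facet normal -0.9519 0.3065 0.0000
    outer loop
      vertex 1.9 15.9 0.0
      vertex 0.0 10.0 26.0
      vertex 1.9 15.9 26.0
    endloop
  endfacet
  facet normal -0.9519 -0.3065 0.0000
    outer loop
      vertex 0.0 10.0 0.0
      vertex 1.9 4.1 0.0
      vertex 1.9 4.1 26.0
    endloop
  endfacet
  facet normal -0.9519 -0.3065 0.0000
    outer loop
      vertex 0.0 10.0 0.0
      vertex 1.9 4.1 26.0
      vertex 0.0 10.0 26.0
    endloop
  endfacet
  facet normal -0.5843 -0.8115 0.0000
    outer loop
      vertex 1.9 4.1 0.0
      vertex 6.9 0.5 0.0
      vertex 6.9 0.5 26.0
    endloop
  endfacet
  facet normal -0.5843 -0.8115 0.0000
    outer loop
      vertex 1.9 4.1 0.0
      vertex 6.9 0.5 26.0
      vertex 1.9 4.1 26.0
    endloop
  endfacet
  facet normal 0.0000 -1.0000 0.0000
    outer loop
      vertex 6.9 0.5 0.0
      vertex 13.1 0.5 0.0
      vertex 13.1 0.5 26.0
    endloop
  endfacet
  facet normal 0.0000 -1.0000 0.0000
    outer loop
      vertex 6.9 0.5 0.0
      vertex 13.1 0.5 26.0
      vertex 6.9 0.5 26.0
    endloop
  endfacet
  facet normal 0.5843 -0.8115 0.0000
    outer loop
      vertex 13.1 0.5 0.0
      vertex 18.1 4.1 0.0
      vertex 18.1 4.1 26.0
    endloop
  endfacet
  facet normal 0.5843 -0.8115 0.0000
    outer loop
      vertex 13.1 0.5 0.0
      vertex 18.1 4.1 26.0
      vertex 13.1 0.5 26.0
    endloop
  endfacet
  facet normal 0.9519 -0.3065 0.0000
    outer loop
      vertex 18.1 4.1 0.0
      vertex 20.0 10.0 0.0
      vertex 20.0 10.0 26.0
    endloop
  endfacet
  facet normal 0.9519 -0.3065 0.0000
    outer loop
      vertex 18.1 4.1 0.0
      vertex 20.0 10.0 26.0
      vertex 18.1 4.1 26.0
    endloop
  endfacet
endsolid part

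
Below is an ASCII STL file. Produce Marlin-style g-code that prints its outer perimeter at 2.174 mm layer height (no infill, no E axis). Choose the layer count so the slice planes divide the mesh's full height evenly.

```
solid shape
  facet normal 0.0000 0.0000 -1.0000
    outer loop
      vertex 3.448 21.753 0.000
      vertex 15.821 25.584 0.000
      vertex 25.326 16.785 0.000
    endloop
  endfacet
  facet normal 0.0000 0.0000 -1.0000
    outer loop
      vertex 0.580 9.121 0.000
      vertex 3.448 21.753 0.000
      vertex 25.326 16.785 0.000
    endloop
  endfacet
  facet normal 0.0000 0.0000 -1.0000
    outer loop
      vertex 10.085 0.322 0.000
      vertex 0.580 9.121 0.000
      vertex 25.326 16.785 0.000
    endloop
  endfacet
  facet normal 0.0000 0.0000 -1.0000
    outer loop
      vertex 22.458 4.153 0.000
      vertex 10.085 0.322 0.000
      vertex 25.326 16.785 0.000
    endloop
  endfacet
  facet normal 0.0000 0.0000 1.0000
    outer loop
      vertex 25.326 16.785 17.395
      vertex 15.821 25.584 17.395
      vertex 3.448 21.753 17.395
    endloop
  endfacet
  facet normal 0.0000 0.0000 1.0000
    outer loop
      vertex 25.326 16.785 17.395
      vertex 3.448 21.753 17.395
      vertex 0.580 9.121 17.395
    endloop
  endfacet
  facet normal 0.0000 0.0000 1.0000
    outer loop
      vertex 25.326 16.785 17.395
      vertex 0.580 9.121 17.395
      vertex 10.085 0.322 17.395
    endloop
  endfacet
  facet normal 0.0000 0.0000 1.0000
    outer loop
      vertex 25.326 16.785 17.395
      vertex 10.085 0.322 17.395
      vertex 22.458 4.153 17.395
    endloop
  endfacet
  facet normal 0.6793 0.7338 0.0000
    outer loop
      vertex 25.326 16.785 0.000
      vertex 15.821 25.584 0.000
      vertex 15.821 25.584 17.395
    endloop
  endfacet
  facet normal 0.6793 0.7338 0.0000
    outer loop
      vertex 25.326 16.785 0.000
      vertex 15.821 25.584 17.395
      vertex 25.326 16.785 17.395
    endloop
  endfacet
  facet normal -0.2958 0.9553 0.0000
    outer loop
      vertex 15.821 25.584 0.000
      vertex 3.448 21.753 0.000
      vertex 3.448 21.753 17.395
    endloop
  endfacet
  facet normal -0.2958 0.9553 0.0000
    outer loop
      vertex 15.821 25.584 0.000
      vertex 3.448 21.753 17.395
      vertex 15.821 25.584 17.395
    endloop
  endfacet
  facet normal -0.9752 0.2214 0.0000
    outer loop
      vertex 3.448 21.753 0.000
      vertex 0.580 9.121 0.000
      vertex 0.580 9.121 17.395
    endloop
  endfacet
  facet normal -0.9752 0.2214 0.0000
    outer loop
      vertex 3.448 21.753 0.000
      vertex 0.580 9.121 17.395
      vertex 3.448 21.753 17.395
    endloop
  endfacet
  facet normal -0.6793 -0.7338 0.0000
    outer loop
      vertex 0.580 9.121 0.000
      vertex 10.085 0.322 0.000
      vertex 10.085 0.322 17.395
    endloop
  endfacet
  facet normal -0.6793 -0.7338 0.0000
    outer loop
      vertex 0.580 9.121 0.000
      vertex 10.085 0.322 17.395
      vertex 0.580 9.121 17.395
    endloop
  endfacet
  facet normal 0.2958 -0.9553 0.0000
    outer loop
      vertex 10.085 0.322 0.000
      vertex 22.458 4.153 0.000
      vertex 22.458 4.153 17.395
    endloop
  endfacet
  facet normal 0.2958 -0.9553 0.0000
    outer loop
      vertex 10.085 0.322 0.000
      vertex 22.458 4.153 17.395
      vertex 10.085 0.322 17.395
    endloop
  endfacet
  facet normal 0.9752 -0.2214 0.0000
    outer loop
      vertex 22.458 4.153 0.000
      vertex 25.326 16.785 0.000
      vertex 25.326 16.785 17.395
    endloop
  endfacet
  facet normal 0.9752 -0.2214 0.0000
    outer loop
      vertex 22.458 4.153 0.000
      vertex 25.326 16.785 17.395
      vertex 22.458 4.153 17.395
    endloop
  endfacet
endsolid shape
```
; perimeter-only toolpath
G21 ; units = mm
G90 ; absolute positioning
G28 ; home
; layer 1
G0 Z2.174
G0 X25.326 Y16.785
G1 X15.821 Y25.584
G1 X3.448 Y21.753
G1 X0.580 Y9.121
G1 X10.085 Y0.322
G1 X22.458 Y4.153
G1 X25.326 Y16.785
; layer 2
G0 Z4.349
G0 X25.326 Y16.785
G1 X15.821 Y25.584
G1 X3.448 Y21.753
G1 X0.580 Y9.121
G1 X10.085 Y0.322
G1 X22.458 Y4.153
G1 X25.326 Y16.785
; layer 3
G0 Z6.523
G0 X25.326 Y16.785
G1 X15.821 Y25.584
G1 X3.448 Y21.753
G1 X0.580 Y9.121
G1 X10.085 Y0.322
G1 X22.458 Y4.153
G1 X25.326 Y16.785
; layer 4
G0 Z8.697
G0 X25.326 Y16.785
G1 X15.821 Y25.584
G1 X3.448 Y21.753
G1 X0.580 Y9.121
G1 X10.085 Y0.322
G1 X22.458 Y4.153
G1 X25.326 Y16.785
; layer 5
G0 Z10.872
G0 X25.326 Y16.785
G1 X15.821 Y25.584
G1 X3.448 Y21.753
G1 X0.580 Y9.121
G1 X10.085 Y0.322
G1 X22.458 Y4.153
G1 X25.326 Y16.785
; layer 6
G0 Z13.046
G0 X25.326 Y16.785
G1 X15.821 Y25.584
G1 X3.448 Y21.753
G1 X0.580 Y9.121
G1 X10.085 Y0.322
G1 X22.458 Y4.153
G1 X25.326 Y16.785
; layer 7
G0 Z15.221
G0 X25.326 Y16.785
G1 X15.821 Y25.584
G1 X3.448 Y21.753
G1 X0.580 Y9.121
G1 X10.085 Y0.322
G1 X22.458 Y4.153
G1 X25.326 Y16.785
; layer 8
G0 Z17.395
G0 X25.326 Y16.785
G1 X15.821 Y25.584
G1 X3.448 Y21.753
G1 X0.580 Y9.121
G1 X10.085 Y0.322
G1 X22.458 Y4.153
G1 X25.326 Y16.785
M2 ; end

The solid is a regular 6-sided prism (a cylinder approximated with 6 flat sides), circumscribed radius ≈ 13 mm, height ≈ 17.4 mm. Slicing at Δz = 2.174 mm — 8 equal slices spanning the solid's height, so layer i sits at z = i·h/8 — gives 8 non-empty perimeters. Each is a 6-segment closed polygon; G0 lifts to the layer z and rapids to the start vertex, then G1 traces the edges.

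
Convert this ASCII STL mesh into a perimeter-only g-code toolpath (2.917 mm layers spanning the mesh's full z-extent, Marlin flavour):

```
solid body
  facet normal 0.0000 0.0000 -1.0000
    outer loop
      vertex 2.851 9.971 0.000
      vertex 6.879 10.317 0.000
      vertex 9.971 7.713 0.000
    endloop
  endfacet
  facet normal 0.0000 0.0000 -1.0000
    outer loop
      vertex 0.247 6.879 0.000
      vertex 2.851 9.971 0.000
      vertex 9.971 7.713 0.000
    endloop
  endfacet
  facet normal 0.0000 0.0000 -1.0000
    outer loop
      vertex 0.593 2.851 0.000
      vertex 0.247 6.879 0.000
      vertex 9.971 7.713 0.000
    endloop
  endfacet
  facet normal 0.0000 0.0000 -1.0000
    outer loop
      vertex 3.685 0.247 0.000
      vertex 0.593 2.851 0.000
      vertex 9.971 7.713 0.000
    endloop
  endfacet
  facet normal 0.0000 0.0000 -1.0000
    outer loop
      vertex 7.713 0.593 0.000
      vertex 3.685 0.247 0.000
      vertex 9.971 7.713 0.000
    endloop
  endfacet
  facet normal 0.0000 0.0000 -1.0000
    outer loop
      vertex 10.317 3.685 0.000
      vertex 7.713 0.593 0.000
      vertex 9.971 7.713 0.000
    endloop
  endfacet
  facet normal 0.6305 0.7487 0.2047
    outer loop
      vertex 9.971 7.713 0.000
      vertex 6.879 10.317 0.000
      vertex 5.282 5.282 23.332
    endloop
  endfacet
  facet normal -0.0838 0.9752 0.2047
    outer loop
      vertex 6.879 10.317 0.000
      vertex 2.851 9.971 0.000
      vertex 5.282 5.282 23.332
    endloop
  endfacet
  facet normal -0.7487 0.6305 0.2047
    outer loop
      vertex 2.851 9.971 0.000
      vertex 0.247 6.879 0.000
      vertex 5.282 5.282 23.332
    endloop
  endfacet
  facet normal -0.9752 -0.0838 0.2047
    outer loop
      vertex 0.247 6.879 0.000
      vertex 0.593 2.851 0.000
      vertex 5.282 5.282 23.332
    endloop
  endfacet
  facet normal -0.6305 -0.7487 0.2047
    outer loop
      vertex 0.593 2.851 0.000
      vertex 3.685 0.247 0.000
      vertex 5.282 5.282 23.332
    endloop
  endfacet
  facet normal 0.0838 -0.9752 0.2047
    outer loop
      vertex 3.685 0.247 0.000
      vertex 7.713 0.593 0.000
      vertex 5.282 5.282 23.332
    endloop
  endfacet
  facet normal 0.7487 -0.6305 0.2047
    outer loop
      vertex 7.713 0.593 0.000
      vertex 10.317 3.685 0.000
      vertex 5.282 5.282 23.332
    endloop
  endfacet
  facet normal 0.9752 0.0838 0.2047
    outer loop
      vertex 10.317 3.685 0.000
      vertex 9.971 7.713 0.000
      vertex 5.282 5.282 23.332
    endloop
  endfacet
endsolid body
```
; perimeter-only toolpath
G21 ; units = mm
G90 ; absolute positioning
G28 ; home
; layer 1
G0 Z2.917
G0 X9.385 Y7.409
G1 X6.679 Y9.688
G1 X3.155 Y9.385
G1 X0.876 Y6.679
G1 X1.179 Y3.155
G1 X3.885 Y0.876
G1 X7.409 Y1.179
G1 X9.688 Y3.885
G1 X9.385 Y7.409
; layer 2
G0 Z5.833
G0 X8.799 Y7.105
G1 X6.480 Y9.058
G1 X3.459 Y8.799
G1 X1.506 Y6.480
G1 X1.765 Y3.459
G1 X4.084 Y1.506
G1 X7.105 Y1.765
G1 X9.058 Y4.084
G1 X8.799 Y7.105
; layer 3
G0 Z8.750
G0 X8.213 Y6.801
G1 X6.280 Y8.429
G1 X3.763 Y8.213
G1 X2.135 Y6.280
G1 X2.351 Y3.763
G1 X4.284 Y2.135
G1 X6.801 Y2.351
G1 X8.429 Y4.284
G1 X8.213 Y6.801
; layer 4
G0 Z11.666
G0 X7.627 Y6.498
G1 X6.080 Y7.800
G1 X4.066 Y7.627
G1 X2.764 Y6.080
G1 X2.938 Y4.066
G1 X4.484 Y2.764
G1 X6.498 Y2.938
G1 X7.800 Y4.484
G1 X7.627 Y6.498
; layer 5
G0 Z14.582
G0 X7.040 Y6.194
G1 X5.881 Y7.170
G1 X4.370 Y7.040
G1 X3.394 Y5.881
G1 X3.524 Y4.370
G1 X4.683 Y3.394
G1 X6.194 Y3.524
G1 X7.170 Y4.683
G1 X7.040 Y6.194
; layer 6
G0 Z17.499
G0 X6.454 Y5.890
G1 X5.681 Y6.541
G1 X4.674 Y6.454
G1 X4.023 Y5.681
G1 X4.110 Y4.674
G1 X4.883 Y4.023
G1 X5.890 Y4.110
G1 X6.541 Y4.883
G1 X6.454 Y5.890
; layer 7
G0 Z20.416
G0 X5.868 Y5.586
G1 X5.482 Y5.911
G1 X4.978 Y5.868
G1 X4.653 Y5.482
G1 X4.696 Y4.978
G1 X5.082 Y4.653
G1 X5.586 Y4.696
G1 X5.911 Y5.082
G1 X5.868 Y5.586
M2 ; end

The solid is a regular 8-sided pyramid, base circumscribed radius ≈ 5.28 mm, apex at z ≈ 23.3 mm. Slicing at Δz = 2.917 mm — 8 equal slices spanning the solid's height, so layer i sits at z = i·h/8 — gives 7 non-empty perimeters. Each is a 8-segment closed polygon; G0 lifts to the layer z and rapids to the start vertex, then G1 traces the edges. The cross-section shrinks linearly with z (the slice at the apex is degenerate and omitted).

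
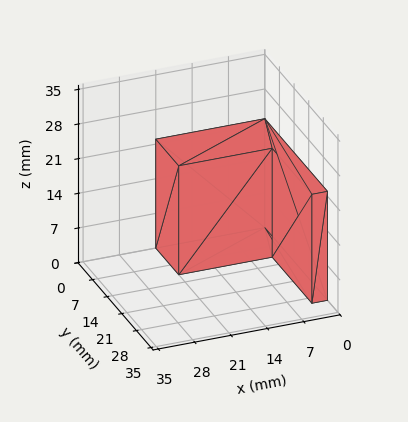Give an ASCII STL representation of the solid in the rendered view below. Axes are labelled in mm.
Reading the render: the shape is an L-shaped prism: outer 21 × 30 mm, arm thicknesses ≈ 11 mm (horizontal) and 3 mm (vertical), extruded 22 mm in z (dimensions read to the nearest mm from the axis ticks). For the STL, each face is triangulated and given an outward normal.

solid part
  facet normal 0.0000 0.0000 -1.0000
    outer loop
      vertex 21.0 11.0 0.0
      vertex 21.0 0.0 0.0
      vertex 0.0 0.0 0.0
    endloop
  endfacet
  facet normal 0.0000 0.0000 -1.0000
    outer loop
      vertex 3.0 11.0 0.0
      vertex 21.0 11.0 0.0
      vertex 0.0 0.0 0.0
    endloop
  endfacet
  facet normal 0.0000 0.0000 -1.0000
    outer loop
      vertex 3.0 30.0 0.0
      vertex 3.0 11.0 0.0
      vertex 0.0 0.0 0.0
    endloop
  endfacet
  facet normal 0.0000 0.0000 -1.0000
    outer loop
      vertex 0.0 30.0 0.0
      vertex 3.0 30.0 0.0
      vertex 0.0 0.0 0.0
    endloop
  endfacet
  facet normal 0.0000 0.0000 1.0000
    outer loop
      vertex 0.0 0.0 22.0
      vertex 21.0 0.0 22.0
      vertex 21.0 11.0 22.0
    endloop
  endfacet
  facet normal 0.0000 0.0000 1.0000
    outer loop
      vertex 0.0 0.0 22.0
      vertex 21.0 11.0 22.0
      vertex 3.0 11.0 22.0
    endloop
  endfacet
  facet normal 0.0000 0.0000 1.0000
    outer loop
      vertex 0.0 0.0 22.0
      vertex 3.0 11.0 22.0
      vertex 3.0 30.0 22.0
    endloop
  endfacet
  facet normal 0.0000 0.0000 1.0000
    outer loop
      vertex 0.0 0.0 22.0
      vertex 3.0 30.0 22.0
      vertex 0.0 30.0 22.0
    endloop
  endfacet
  facet normal 0.0000 -1.0000 0.0000
    outer loop
      vertex 0.0 0.0 0.0
      vertex 21.0 0.0 0.0
      vertex 21.0 0.0 22.0
    endloop
  endfacet
  facet normal 0.0000 -1.0000 0.0000
    outer loop
      vertex 0.0 0.0 0.0
      vertex 21.0 0.0 22.0
      vertex 0.0 0.0 22.0
    endloop
  endfacet
  facet normal 1.0000 0.0000 0.0000
    outer loop
      vertex 21.0 0.0 0.0
      vertex 21.0 11.0 0.0
      vertex 21.0 11.0 22.0
    endloop
  endfacet
  facet normal 1.0000 0.0000 0.0000
    outer loop
      vertex 21.0 0.0 0.0
      vertex 21.0 11.0 22.0
      vertex 21.0 0.0 22.0
    endloop
  endfacet
  facet normal 0.0000 1.0000 0.0000
    outer loop
      vertex 21.0 11.0 0.0
      vertex 3.0 11.0 0.0
      vertex 3.0 11.0 22.0
    endloop
  endfacet
  facet normal 0.0000 1.0000 0.0000
    outer loop
      vertex 21.0 11.0 0.0
      vertex 3.0 11.0 22.0
      vertex 21.0 11.0 22.0
    endloop
  endfacet
  facet normal 1.0000 0.0000 0.0000
    outer loop
      vertex 3.0 11.0 0.0
      vertex 3.0 30.0 0.0
      vertex 3.0 30.0 22.0
    endloop
  endfacet
  facet normal 1.0000 0.0000 0.0000
    outer loop
      vertex 3.0 11.0 0.0
      vertex 3.0 30.0 22.0
      vertex 3.0 11.0 22.0
    endloop
  endfacet
  facet normal 0.0000 1.0000 0.0000
    outer loop
      vertex 3.0 30.0 0.0
      vertex 0.0 30.0 0.0
      vertex 0.0 30.0 22.0
    endloop
  endfacet
  facet normal 0.0000 1.0000 0.0000
    outer loop
      vertex 3.0 30.0 0.0
      vertex 0.0 30.0 22.0
      vertex 3.0 30.0 22.0
    endloop
  endfacet
  facet normal -1.0000 0.0000 0.0000
    outer loop
      vertex 0.0 30.0 0.0
      vertex 0.0 0.0 0.0
      vertex 0.0 0.0 22.0
    endloop
  endfacet
  facet normal -1.0000 0.0000 0.0000
    outer loop
      vertex 0.0 30.0 0.0
      vertex 0.0 0.0 22.0
      vertex 0.0 30.0 22.0
    endloop
  endfacet
endsolid part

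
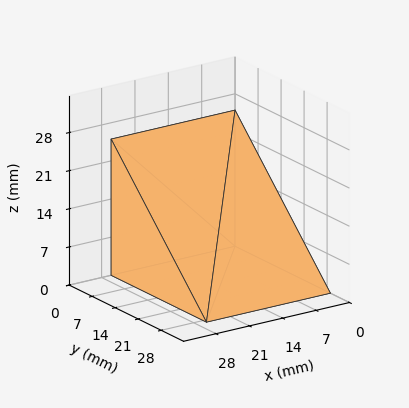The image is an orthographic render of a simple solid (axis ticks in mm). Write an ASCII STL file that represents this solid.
Reading the render: the shape is a wedge (ramp): 26 × 29 mm base, rising to 25 mm along the y=0 edge and sloping linearly to z=0 at y=29 (dimensions read to the nearest mm from the axis ticks). For the STL, each face is triangulated and given an outward normal.

solid part
  facet normal 0.0000 0.0000 -1.0000
    outer loop
      vertex 26.000 29.000 0.000
      vertex 26.000 0.000 0.000
      vertex 0.000 0.000 0.000
    endloop
  endfacet
  facet normal 0.0000 0.0000 -1.0000
    outer loop
      vertex 0.000 29.000 0.000
      vertex 26.000 29.000 0.000
      vertex 0.000 0.000 0.000
    endloop
  endfacet
  facet normal 0.0000 -1.0000 0.0000
    outer loop
      vertex 0.000 0.000 0.000
      vertex 26.000 0.000 0.000
      vertex 26.000 0.000 25.000
    endloop
  endfacet
  facet normal 0.0000 -1.0000 0.0000
    outer loop
      vertex 0.000 0.000 0.000
      vertex 26.000 0.000 25.000
      vertex 0.000 0.000 25.000
    endloop
  endfacet
  facet normal 0.0000 0.6529 0.7574
    outer loop
      vertex 0.000 0.000 25.000
      vertex 26.000 0.000 25.000
      vertex 26.000 29.000 0.000
    endloop
  endfacet
  facet normal 0.0000 0.6529 0.7574
    outer loop
      vertex 0.000 0.000 25.000
      vertex 26.000 29.000 0.000
      vertex 0.000 29.000 0.000
    endloop
  endfacet
  facet normal -1.0000 0.0000 0.0000
    outer loop
      vertex 0.000 0.000 25.000
      vertex 0.000 29.000 0.000
      vertex 0.000 0.000 0.000
    endloop
  endfacet
  facet normal 1.0000 0.0000 0.0000
    outer loop
      vertex 26.000 0.000 0.000
      vertex 26.000 29.000 0.000
      vertex 26.000 0.000 25.000
    endloop
  endfacet
endsolid part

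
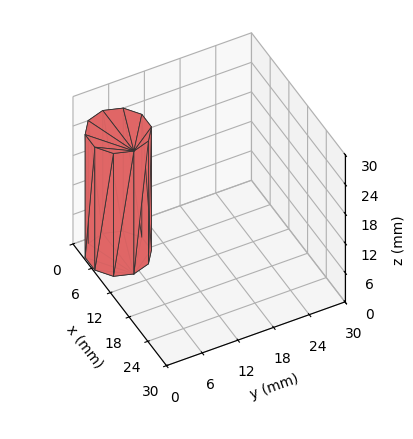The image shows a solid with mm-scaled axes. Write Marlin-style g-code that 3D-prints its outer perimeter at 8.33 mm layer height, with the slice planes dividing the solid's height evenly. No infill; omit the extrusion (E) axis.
Reading the render: the shape is a regular 10-sided prism (a cylinder approximated with 10 flat sides), circumscribed radius ≈ 5 mm, height ≈ 25 mm (dimensions read to the nearest mm from the axis ticks). For the g-code, the solid's height is divided into equal slices at the stated Δz and each level perimeter traced with G1 moves after a G0 lift.

; perimeter-only toolpath
G21 ; units = mm
G90 ; absolute positioning
G28 ; home
; layer 1
G0 Z8.33
G0 X10.00 Y5.00
G1 X9.05 Y7.94
G1 X6.55 Y9.76
G1 X3.45 Y9.76
G1 X0.95 Y7.94
G1 X0.00 Y5.00
G1 X0.95 Y2.06
G1 X3.45 Y0.24
G1 X6.55 Y0.24
G1 X9.05 Y2.06
G1 X10.00 Y5.00
; layer 2
G0 Z16.67
G0 X10.00 Y5.00
G1 X9.05 Y7.94
G1 X6.55 Y9.76
G1 X3.45 Y9.76
G1 X0.95 Y7.94
G1 X0.00 Y5.00
G1 X0.95 Y2.06
G1 X3.45 Y0.24
G1 X6.55 Y0.24
G1 X9.05 Y2.06
G1 X10.00 Y5.00
; layer 3
G0 Z25.00
G0 X10.00 Y5.00
G1 X9.05 Y7.94
G1 X6.55 Y9.76
G1 X3.45 Y9.76
G1 X0.95 Y7.94
G1 X0.00 Y5.00
G1 X0.95 Y2.06
G1 X3.45 Y0.24
G1 X6.55 Y0.24
G1 X9.05 Y2.06
G1 X10.00 Y5.00
M2 ; end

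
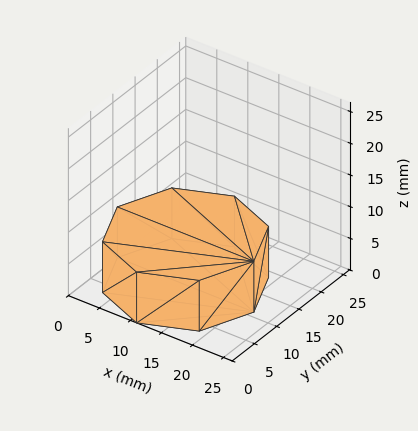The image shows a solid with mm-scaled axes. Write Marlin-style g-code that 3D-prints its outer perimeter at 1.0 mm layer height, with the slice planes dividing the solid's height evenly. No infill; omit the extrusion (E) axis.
Reading the render: the shape is a regular 8-sided prism (a cylinder approximated with 8 flat sides), circumscribed radius ≈ 11 mm, height ≈ 8 mm (dimensions read to the nearest mm from the axis ticks). For the g-code, the solid's height is divided into equal slices at the stated Δz and each level perimeter traced with G1 moves after a G0 lift.

; perimeter-only toolpath
G21 ; units = mm
G90 ; absolute positioning
G28 ; home
; layer 1
G0 Z1.0
G0 X22.0 Y11.0
G1 X18.8 Y18.8
G1 X11.0 Y22.0
G1 X3.2 Y18.8
G1 X0.0 Y11.0
G1 X3.2 Y3.2
G1 X11.0 Y0.0
G1 X18.8 Y3.2
G1 X22.0 Y11.0
; layer 2
G0 Z2.0
G0 X22.0 Y11.0
G1 X18.8 Y18.8
G1 X11.0 Y22.0
G1 X3.2 Y18.8
G1 X0.0 Y11.0
G1 X3.2 Y3.2
G1 X11.0 Y0.0
G1 X18.8 Y3.2
G1 X22.0 Y11.0
; layer 3
G0 Z3.0
G0 X22.0 Y11.0
G1 X18.8 Y18.8
G1 X11.0 Y22.0
G1 X3.2 Y18.8
G1 X0.0 Y11.0
G1 X3.2 Y3.2
G1 X11.0 Y0.0
G1 X18.8 Y3.2
G1 X22.0 Y11.0
; layer 4
G0 Z4.0
G0 X22.0 Y11.0
G1 X18.8 Y18.8
G1 X11.0 Y22.0
G1 X3.2 Y18.8
G1 X0.0 Y11.0
G1 X3.2 Y3.2
G1 X11.0 Y0.0
G1 X18.8 Y3.2
G1 X22.0 Y11.0
; layer 5
G0 Z5.0
G0 X22.0 Y11.0
G1 X18.8 Y18.8
G1 X11.0 Y22.0
G1 X3.2 Y18.8
G1 X0.0 Y11.0
G1 X3.2 Y3.2
G1 X11.0 Y0.0
G1 X18.8 Y3.2
G1 X22.0 Y11.0
; layer 6
G0 Z6.0
G0 X22.0 Y11.0
G1 X18.8 Y18.8
G1 X11.0 Y22.0
G1 X3.2 Y18.8
G1 X0.0 Y11.0
G1 X3.2 Y3.2
G1 X11.0 Y0.0
G1 X18.8 Y3.2
G1 X22.0 Y11.0
; layer 7
G0 Z7.0
G0 X22.0 Y11.0
G1 X18.8 Y18.8
G1 X11.0 Y22.0
G1 X3.2 Y18.8
G1 X0.0 Y11.0
G1 X3.2 Y3.2
G1 X11.0 Y0.0
G1 X18.8 Y3.2
G1 X22.0 Y11.0
; layer 8
G0 Z8.0
G0 X22.0 Y11.0
G1 X18.8 Y18.8
G1 X11.0 Y22.0
G1 X3.2 Y18.8
G1 X0.0 Y11.0
G1 X3.2 Y3.2
G1 X11.0 Y0.0
G1 X18.8 Y3.2
G1 X22.0 Y11.0
M2 ; end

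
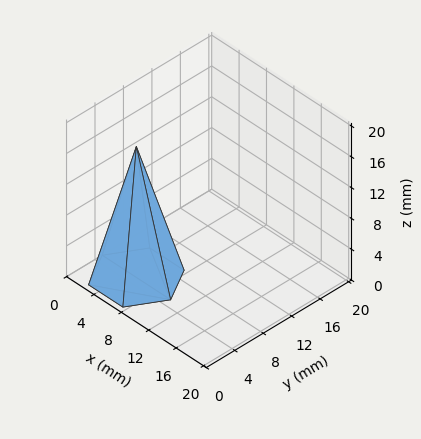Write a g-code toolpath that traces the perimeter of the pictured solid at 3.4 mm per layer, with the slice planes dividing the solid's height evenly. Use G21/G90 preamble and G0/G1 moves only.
Reading the render: the shape is a regular 6-sided pyramid, base circumscribed radius ≈ 5 mm, apex at z ≈ 17 mm (dimensions read to the nearest mm from the axis ticks). For the g-code, the solid's height is divided into equal slices at the stated Δz and each level perimeter traced with G1 moves after a G0 lift.

; perimeter-only toolpath
G21 ; units = mm
G90 ; absolute positioning
G28 ; home
; layer 1
G0 Z3.4
G0 X9.0 Y5.0
G1 X7.0 Y8.4
G1 X3.0 Y8.4
G1 X1.0 Y5.0
G1 X3.0 Y1.6
G1 X7.0 Y1.6
G1 X9.0 Y5.0
; layer 2
G0 Z6.8
G0 X8.0 Y5.0
G1 X6.5 Y7.6
G1 X3.5 Y7.6
G1 X2.0 Y5.0
G1 X3.5 Y2.4
G1 X6.5 Y2.4
G1 X8.0 Y5.0
; layer 3
G0 Z10.2
G0 X7.0 Y5.0
G1 X6.0 Y6.7
G1 X4.0 Y6.7
G1 X3.0 Y5.0
G1 X4.0 Y3.3
G1 X6.0 Y3.3
G1 X7.0 Y5.0
; layer 4
G0 Z13.6
G0 X6.0 Y5.0
G1 X5.5 Y5.9
G1 X4.5 Y5.9
G1 X4.0 Y5.0
G1 X4.5 Y4.1
G1 X5.5 Y4.1
G1 X6.0 Y5.0
M2 ; end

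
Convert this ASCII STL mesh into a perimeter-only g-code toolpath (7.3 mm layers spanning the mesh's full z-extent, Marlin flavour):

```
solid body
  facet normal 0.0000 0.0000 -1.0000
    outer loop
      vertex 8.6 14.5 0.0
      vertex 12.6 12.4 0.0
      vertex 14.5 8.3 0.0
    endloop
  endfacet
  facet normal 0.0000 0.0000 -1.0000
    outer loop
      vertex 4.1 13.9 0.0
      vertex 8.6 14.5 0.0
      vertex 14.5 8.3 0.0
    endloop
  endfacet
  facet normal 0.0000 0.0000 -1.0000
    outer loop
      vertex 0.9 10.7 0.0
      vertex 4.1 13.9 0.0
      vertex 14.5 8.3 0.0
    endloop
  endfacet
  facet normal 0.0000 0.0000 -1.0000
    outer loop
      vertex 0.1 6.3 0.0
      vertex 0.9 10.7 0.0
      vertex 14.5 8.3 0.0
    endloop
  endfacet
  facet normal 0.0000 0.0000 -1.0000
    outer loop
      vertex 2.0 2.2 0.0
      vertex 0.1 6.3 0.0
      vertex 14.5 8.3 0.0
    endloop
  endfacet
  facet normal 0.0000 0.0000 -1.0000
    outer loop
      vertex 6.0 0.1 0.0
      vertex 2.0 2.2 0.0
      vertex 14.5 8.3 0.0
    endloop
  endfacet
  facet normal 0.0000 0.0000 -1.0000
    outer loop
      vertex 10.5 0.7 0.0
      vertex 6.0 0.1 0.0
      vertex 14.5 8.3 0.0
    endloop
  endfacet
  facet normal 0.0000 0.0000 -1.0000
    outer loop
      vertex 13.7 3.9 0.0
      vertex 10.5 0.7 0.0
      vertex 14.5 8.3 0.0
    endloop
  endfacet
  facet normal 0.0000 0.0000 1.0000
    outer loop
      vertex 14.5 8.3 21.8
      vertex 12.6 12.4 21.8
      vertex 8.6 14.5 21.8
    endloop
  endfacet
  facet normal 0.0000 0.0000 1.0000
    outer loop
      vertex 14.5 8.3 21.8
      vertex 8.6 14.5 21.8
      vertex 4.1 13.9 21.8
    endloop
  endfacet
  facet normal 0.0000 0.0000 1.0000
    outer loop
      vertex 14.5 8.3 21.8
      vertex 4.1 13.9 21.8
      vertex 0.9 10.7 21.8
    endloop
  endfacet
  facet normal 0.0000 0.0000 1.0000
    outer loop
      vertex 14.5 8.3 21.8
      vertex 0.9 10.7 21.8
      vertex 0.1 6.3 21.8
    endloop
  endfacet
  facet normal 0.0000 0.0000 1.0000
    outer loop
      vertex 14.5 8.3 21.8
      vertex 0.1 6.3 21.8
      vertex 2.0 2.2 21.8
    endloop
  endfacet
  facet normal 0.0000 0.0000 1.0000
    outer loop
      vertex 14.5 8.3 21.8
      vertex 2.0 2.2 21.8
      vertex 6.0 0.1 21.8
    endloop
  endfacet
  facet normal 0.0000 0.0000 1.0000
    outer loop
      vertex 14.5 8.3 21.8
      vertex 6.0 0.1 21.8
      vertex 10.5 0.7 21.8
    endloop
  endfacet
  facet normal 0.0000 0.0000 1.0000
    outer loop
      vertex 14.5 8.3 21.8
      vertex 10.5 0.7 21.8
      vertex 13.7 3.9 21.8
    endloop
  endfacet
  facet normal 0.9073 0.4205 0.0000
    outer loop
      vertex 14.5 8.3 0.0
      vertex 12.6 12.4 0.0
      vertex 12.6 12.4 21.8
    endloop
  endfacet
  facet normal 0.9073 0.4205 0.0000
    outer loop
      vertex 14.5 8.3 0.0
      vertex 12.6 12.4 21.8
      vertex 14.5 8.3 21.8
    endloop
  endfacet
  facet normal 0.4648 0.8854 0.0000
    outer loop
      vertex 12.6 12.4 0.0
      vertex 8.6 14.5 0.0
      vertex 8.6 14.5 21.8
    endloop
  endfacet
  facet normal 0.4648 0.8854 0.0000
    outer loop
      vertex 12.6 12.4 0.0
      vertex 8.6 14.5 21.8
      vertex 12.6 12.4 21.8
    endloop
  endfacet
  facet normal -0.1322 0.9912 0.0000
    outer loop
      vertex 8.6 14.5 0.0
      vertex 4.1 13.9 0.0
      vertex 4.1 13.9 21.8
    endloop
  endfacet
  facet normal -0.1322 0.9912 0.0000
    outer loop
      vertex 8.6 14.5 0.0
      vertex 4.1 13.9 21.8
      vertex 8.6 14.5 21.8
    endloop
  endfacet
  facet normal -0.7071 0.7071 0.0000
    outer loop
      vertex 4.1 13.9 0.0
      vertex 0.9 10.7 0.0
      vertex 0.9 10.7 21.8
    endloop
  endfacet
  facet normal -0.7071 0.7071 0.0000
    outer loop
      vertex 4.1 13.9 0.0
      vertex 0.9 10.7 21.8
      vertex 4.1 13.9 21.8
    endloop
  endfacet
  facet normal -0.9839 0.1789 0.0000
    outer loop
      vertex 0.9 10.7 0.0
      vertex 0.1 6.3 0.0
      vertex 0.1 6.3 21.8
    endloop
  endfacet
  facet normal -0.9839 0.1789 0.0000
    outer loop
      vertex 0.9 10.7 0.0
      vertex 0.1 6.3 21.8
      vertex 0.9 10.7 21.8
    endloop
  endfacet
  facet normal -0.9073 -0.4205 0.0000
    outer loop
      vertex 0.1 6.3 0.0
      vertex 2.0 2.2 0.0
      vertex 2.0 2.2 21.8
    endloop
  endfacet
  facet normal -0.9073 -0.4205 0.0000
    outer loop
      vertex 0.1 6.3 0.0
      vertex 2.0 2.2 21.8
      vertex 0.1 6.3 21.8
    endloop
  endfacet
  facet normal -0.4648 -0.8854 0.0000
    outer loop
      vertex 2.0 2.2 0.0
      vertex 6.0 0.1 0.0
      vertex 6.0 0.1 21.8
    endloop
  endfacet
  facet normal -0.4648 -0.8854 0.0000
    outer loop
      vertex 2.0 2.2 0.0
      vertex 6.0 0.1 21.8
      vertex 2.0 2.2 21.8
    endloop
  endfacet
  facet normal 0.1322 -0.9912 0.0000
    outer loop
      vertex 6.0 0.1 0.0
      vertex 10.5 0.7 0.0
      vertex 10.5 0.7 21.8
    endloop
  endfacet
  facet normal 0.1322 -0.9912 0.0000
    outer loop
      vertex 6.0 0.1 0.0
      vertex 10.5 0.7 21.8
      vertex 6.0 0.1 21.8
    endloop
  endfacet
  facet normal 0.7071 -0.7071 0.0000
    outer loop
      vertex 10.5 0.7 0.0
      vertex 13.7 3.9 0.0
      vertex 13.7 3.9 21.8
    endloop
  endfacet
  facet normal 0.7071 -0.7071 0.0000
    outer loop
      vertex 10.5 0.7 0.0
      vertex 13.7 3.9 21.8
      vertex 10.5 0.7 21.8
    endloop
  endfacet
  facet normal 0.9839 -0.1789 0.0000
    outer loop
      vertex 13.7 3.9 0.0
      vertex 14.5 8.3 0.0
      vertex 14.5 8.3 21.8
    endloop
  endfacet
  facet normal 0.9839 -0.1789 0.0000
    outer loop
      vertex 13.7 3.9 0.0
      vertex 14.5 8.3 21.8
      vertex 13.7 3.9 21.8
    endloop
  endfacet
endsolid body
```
; perimeter-only toolpath
G21 ; units = mm
G90 ; absolute positioning
G28 ; home
; layer 1
G0 Z7.3
G0 X14.5 Y8.3
G1 X12.6 Y12.4
G1 X8.6 Y14.5
G1 X4.1 Y13.9
G1 X0.9 Y10.7
G1 X0.1 Y6.3
G1 X2.0 Y2.2
G1 X6.0 Y0.1
G1 X10.5 Y0.7
G1 X13.7 Y3.9
G1 X14.5 Y8.3
; layer 2
G0 Z14.5
G0 X14.5 Y8.3
G1 X12.6 Y12.4
G1 X8.6 Y14.5
G1 X4.1 Y13.9
G1 X0.9 Y10.7
G1 X0.1 Y6.3
G1 X2.0 Y2.2
G1 X6.0 Y0.1
G1 X10.5 Y0.7
G1 X13.7 Y3.9
G1 X14.5 Y8.3
; layer 3
G0 Z21.8
G0 X14.5 Y8.3
G1 X12.6 Y12.4
G1 X8.6 Y14.5
G1 X4.1 Y13.9
G1 X0.9 Y10.7
G1 X0.1 Y6.3
G1 X2.0 Y2.2
G1 X6.0 Y0.1
G1 X10.5 Y0.7
G1 X13.7 Y3.9
G1 X14.5 Y8.3
M2 ; end

The solid is a regular 10-sided prism (a cylinder approximated with 10 flat sides), circumscribed radius ≈ 7.3 mm, height ≈ 21.8 mm. Slicing at Δz = 7.3 mm — 3 equal slices spanning the solid's height, so layer i sits at z = i·h/3 — gives 3 non-empty perimeters. Each is a 10-segment closed polygon; G0 lifts to the layer z and rapids to the start vertex, then G1 traces the edges.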